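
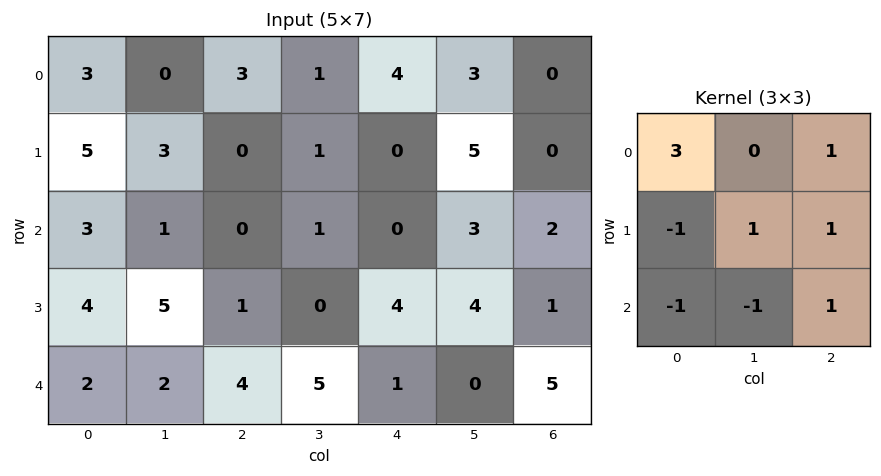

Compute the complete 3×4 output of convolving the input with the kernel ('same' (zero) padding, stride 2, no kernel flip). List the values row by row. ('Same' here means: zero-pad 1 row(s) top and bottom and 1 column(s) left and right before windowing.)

Output[0,0]: The receptive field on the zero-padded input at this output position is [0 0 0 / 0 3 0 / 0 5 3]. Elementwise product with the kernel and sum: 0·3 + 0·1 + 0·-1 + 3·1 + 0·1 + 0·-1 + 5·-1 + 3·1.

1 2 10 -8
8 4 10 9
9 22 0 17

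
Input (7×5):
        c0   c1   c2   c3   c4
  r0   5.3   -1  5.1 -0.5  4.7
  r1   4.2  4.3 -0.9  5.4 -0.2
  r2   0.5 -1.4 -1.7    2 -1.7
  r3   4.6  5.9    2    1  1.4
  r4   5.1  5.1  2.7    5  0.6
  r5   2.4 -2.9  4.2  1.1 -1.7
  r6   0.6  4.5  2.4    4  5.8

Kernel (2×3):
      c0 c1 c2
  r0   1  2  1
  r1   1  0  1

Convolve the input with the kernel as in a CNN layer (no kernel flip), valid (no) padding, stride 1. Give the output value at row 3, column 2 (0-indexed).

8.7

The receptive field on the input at this output position is [2 1 1.4 / 2.7 5 0.6]. Elementwise product with the kernel and sum: 2·1 + 1·2 + 1.4·1 + 2.7·1 + 0.6·1.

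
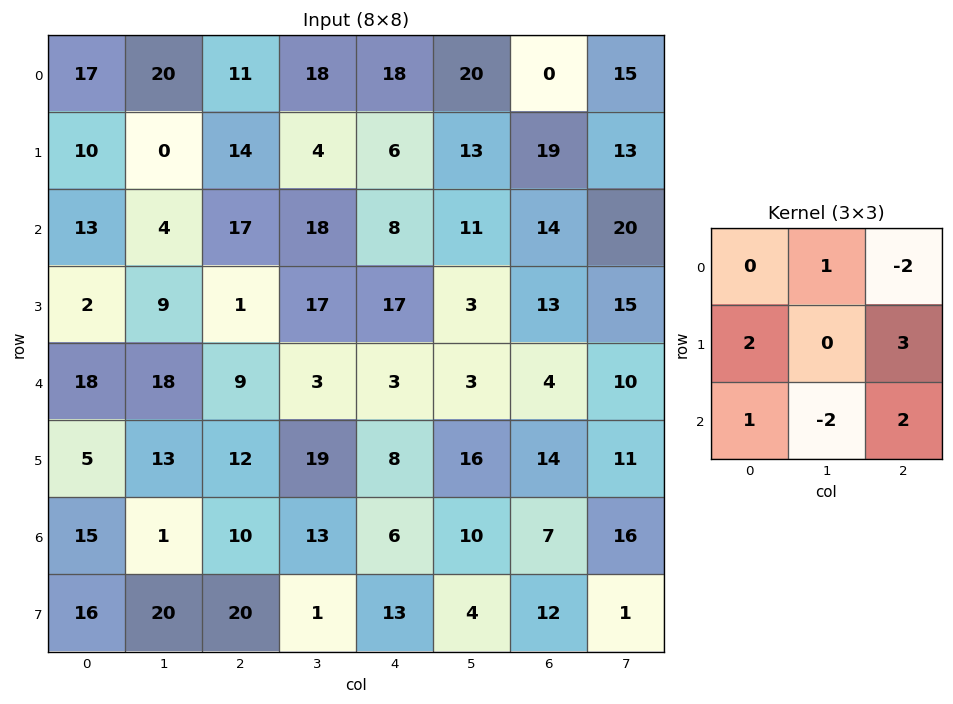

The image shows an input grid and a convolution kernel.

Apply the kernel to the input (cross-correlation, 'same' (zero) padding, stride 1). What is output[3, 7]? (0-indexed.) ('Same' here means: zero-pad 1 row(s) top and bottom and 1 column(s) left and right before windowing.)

30

The receptive field on the zero-padded input at this output position is [14 20 0 / 13 15 0 / 4 10 0]. Elementwise product with the kernel and sum: 20·1 + 0·-2 + 13·2 + 0·3 + 4·1 + 10·-2 + 0·2.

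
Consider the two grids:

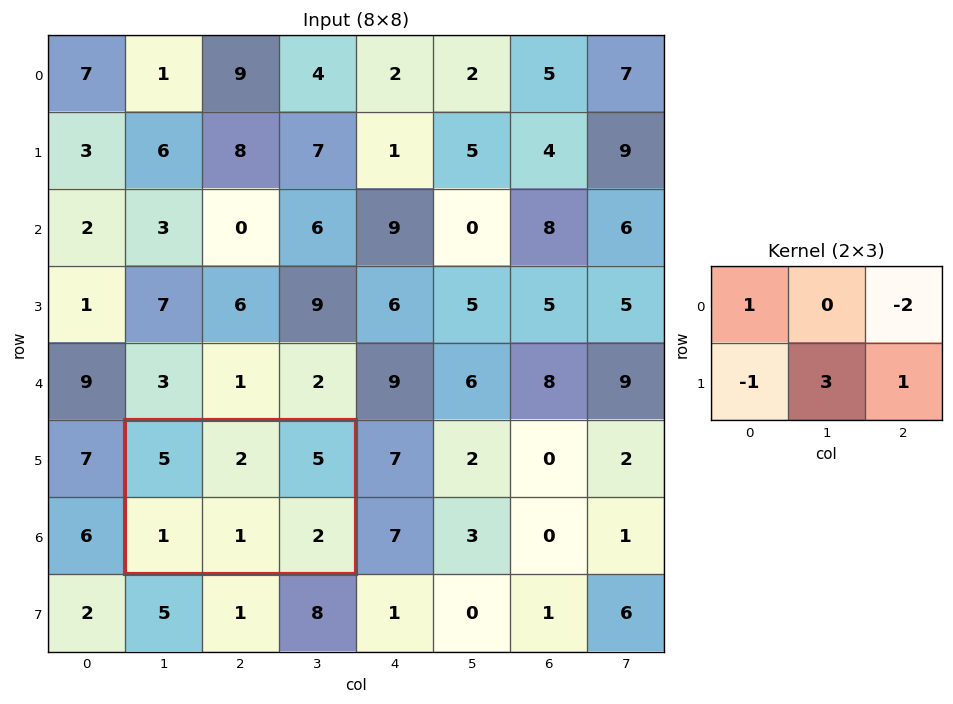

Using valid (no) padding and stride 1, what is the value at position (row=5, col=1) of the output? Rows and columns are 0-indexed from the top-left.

The receptive field on the input at this output position is [5 2 5 / 1 1 2]. Elementwise product with the kernel and sum: 5·1 + 5·-2 + 1·-1 + 1·3 + 2·1.

-1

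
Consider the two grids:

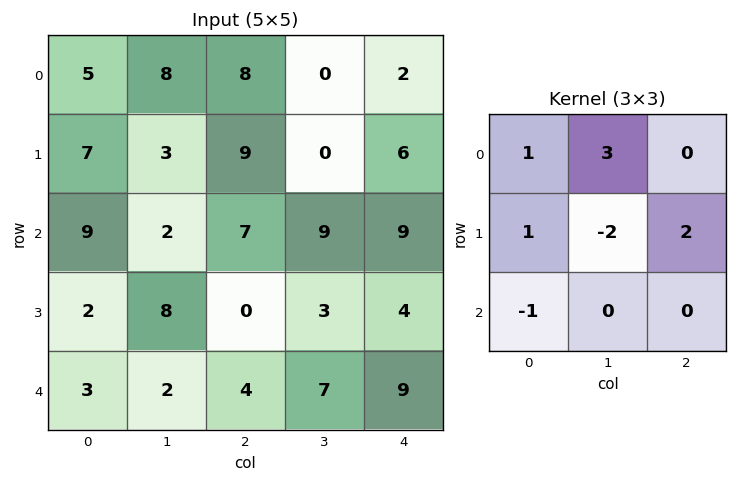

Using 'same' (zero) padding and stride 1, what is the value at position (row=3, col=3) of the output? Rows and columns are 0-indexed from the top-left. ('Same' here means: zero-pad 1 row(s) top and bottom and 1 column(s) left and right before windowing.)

32

The receptive field on the zero-padded input at this output position is [7 9 9 / 0 3 4 / 4 7 9]. Elementwise product with the kernel and sum: 7·1 + 9·3 + 0·1 + 3·-2 + 4·2 + 4·-1.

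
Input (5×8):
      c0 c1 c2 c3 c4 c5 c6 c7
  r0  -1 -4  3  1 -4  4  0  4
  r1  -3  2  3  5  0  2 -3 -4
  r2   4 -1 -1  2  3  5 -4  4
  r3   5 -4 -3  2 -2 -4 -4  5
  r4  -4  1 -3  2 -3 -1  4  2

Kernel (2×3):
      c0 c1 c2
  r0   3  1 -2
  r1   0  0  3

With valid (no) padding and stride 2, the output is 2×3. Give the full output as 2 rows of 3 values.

Output[0,0]: The receptive field on the input at this output position is [-1 -4 3 / -3 2 3]. Elementwise product with the kernel and sum: -1·3 + -4·1 + 3·-2 + 3·3.
Output[0,1]: The receptive field on the input at this output position is [3 1 -4 / 3 5 0]. Elementwise product with the kernel and sum: 3·3 + 1·1 + -4·-2 + 0·3.

-4 18 -17
4 -13 10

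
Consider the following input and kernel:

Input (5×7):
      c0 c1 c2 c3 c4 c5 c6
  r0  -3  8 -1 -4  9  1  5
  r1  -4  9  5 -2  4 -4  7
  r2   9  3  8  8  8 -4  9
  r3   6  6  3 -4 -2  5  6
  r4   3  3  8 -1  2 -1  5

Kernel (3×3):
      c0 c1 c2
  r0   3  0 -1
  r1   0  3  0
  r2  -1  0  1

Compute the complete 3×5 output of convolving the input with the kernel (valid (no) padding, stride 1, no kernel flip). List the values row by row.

18 48 -18 -13 11
-11 43 30 31 1
42 6 -2 22 33

Output[0,0]: The receptive field on the input at this output position is [-3 8 -1 / -4 9 5 / 9 3 8]. Elementwise product with the kernel and sum: -3·3 + -1·-1 + 9·3 + 9·-1 + 8·1.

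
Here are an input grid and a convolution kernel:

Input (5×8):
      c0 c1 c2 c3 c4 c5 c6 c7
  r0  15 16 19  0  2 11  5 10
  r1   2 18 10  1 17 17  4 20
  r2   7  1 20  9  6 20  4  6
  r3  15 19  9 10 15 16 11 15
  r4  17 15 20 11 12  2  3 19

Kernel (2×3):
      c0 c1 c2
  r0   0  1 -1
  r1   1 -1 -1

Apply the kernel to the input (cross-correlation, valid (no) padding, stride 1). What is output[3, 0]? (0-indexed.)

-8

The receptive field on the input at this output position is [15 19 9 / 17 15 20]. Elementwise product with the kernel and sum: 19·1 + 9·-1 + 17·1 + 15·-1 + 20·-1.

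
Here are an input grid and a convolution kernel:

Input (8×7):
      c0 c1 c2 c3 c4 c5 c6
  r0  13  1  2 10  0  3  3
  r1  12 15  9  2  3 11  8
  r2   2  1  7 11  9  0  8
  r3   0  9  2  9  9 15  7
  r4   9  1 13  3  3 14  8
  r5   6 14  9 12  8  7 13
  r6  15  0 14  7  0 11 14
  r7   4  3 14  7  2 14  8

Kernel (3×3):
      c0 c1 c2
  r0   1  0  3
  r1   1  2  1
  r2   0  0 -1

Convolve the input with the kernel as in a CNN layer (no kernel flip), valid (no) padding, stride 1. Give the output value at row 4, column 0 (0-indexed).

77

The receptive field on the input at this output position is [9 1 13 / 6 14 9 / 15 0 14]. Elementwise product with the kernel and sum: 9·1 + 13·3 + 6·1 + 14·2 + 9·1 + 14·-1.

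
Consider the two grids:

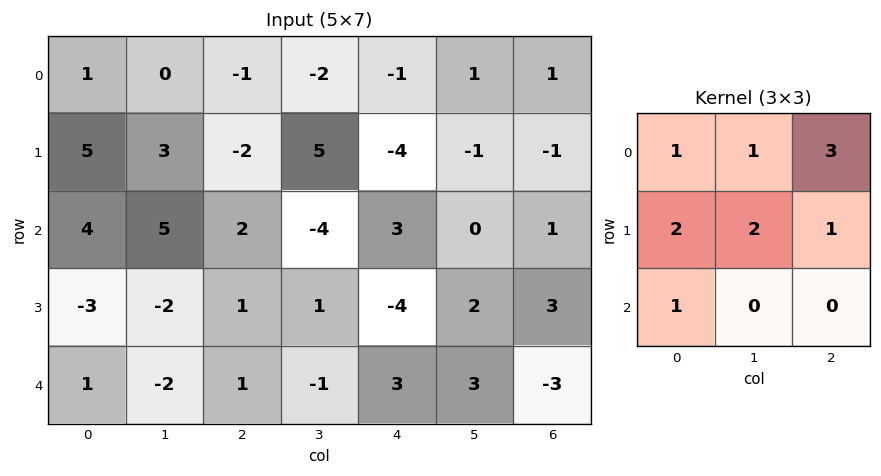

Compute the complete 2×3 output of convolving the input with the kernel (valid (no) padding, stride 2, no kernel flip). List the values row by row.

16 -2 -5
7 8 8

Output[0,0]: The receptive field on the input at this output position is [1 0 -1 / 5 3 -2 / 4 5 2]. Elementwise product with the kernel and sum: 1·1 + 0·1 + -1·3 + 5·2 + 3·2 + -2·1 + 4·1.
Output[0,1]: The receptive field on the input at this output position is [-1 -2 -1 / -2 5 -4 / 2 -4 3]. Elementwise product with the kernel and sum: -1·1 + -2·1 + -1·3 + -2·2 + 5·2 + -4·1 + 2·1.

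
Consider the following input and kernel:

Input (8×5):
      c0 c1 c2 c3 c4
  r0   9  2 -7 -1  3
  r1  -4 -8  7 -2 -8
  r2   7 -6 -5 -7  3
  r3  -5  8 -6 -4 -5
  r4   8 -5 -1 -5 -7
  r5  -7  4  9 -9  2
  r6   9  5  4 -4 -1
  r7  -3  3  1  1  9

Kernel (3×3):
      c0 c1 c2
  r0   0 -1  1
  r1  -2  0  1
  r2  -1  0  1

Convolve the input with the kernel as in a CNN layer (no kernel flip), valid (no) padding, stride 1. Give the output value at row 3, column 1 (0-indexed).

-6

The receptive field on the input at this output position is [8 -6 -4 / -5 -1 -5 / 4 9 -9]. Elementwise product with the kernel and sum: -6·-1 + -4·1 + -5·-2 + -5·1 + 4·-1 + -9·1.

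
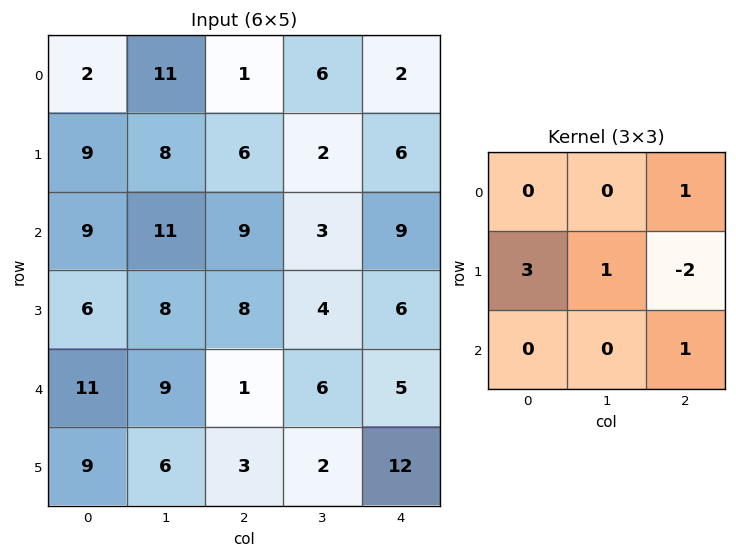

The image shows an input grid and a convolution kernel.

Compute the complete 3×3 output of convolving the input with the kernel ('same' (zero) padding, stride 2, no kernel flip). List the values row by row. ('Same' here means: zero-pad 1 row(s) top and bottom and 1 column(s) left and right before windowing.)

-12 24 20
3 42 18
7 22 23

Output[0,0]: The receptive field on the zero-padded input at this output position is [0 0 0 / 0 2 11 / 0 9 8]. Elementwise product with the kernel and sum: 0·1 + 0·3 + 2·1 + 11·-2 + 8·1.
Output[0,1]: The receptive field on the zero-padded input at this output position is [0 0 0 / 11 1 6 / 8 6 2]. Elementwise product with the kernel and sum: 0·1 + 11·3 + 1·1 + 6·-2 + 2·1.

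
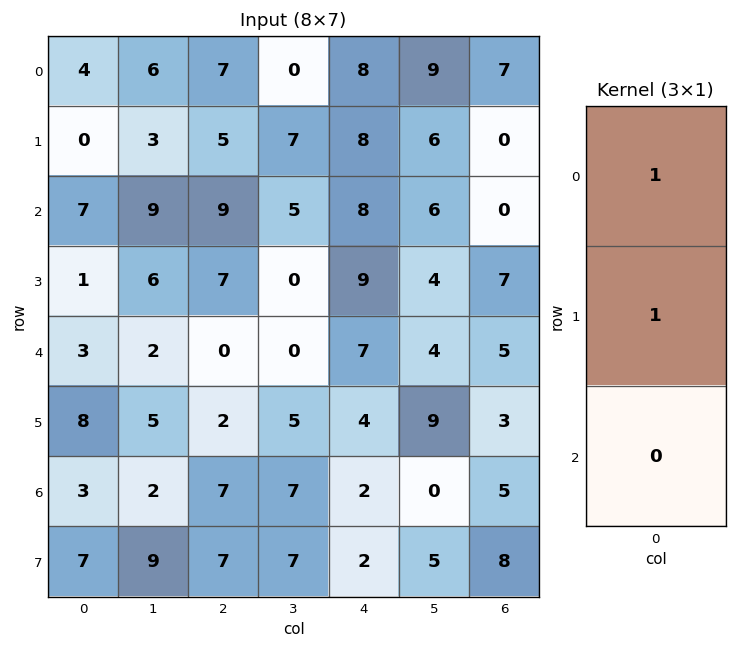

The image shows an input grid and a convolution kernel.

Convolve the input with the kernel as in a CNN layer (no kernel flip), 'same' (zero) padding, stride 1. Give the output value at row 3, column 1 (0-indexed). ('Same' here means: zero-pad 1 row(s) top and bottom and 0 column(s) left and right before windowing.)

15

The receptive field on the zero-padded input at this output position is [9 / 6 / 2]. Elementwise product with the kernel and sum: 9·1 + 6·1.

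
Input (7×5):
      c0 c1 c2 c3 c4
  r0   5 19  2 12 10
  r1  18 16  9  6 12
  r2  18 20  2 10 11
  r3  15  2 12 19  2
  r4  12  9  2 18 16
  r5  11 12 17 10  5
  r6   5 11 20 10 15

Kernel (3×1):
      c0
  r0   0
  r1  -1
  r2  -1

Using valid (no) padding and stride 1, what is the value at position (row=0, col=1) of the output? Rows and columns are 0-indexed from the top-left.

The receptive field on the input at this output position is [19 / 16 / 20]. Elementwise product with the kernel and sum: 16·-1 + 20·-1.

-36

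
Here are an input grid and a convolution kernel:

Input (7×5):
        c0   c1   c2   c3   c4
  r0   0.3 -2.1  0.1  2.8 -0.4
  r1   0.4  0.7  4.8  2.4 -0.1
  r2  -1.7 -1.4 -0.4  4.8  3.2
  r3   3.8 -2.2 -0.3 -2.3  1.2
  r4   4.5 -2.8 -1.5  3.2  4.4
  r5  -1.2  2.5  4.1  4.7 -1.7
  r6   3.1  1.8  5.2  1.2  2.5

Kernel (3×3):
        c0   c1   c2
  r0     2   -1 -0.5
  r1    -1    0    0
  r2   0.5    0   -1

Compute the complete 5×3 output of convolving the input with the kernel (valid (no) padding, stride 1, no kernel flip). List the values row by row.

Output[0,0]: The receptive field on the input at this output position is [0.3 -2.1 0.1 / 0.4 0.7 4.8 / -1.7 -1.4 -0.4]. Elementwise product with the kernel and sum: 0.3·2 + -2.1·-1 + 0.1·-0.5 + 0.4·-1 + -1.7·0.5 + -0.4·-1.

1.8 -11.9 -10.6
1.6 -2 6.3
-1.85 -7.2 -12.05
0.75 -3.6 6.35
10.1 -8.5 -12.4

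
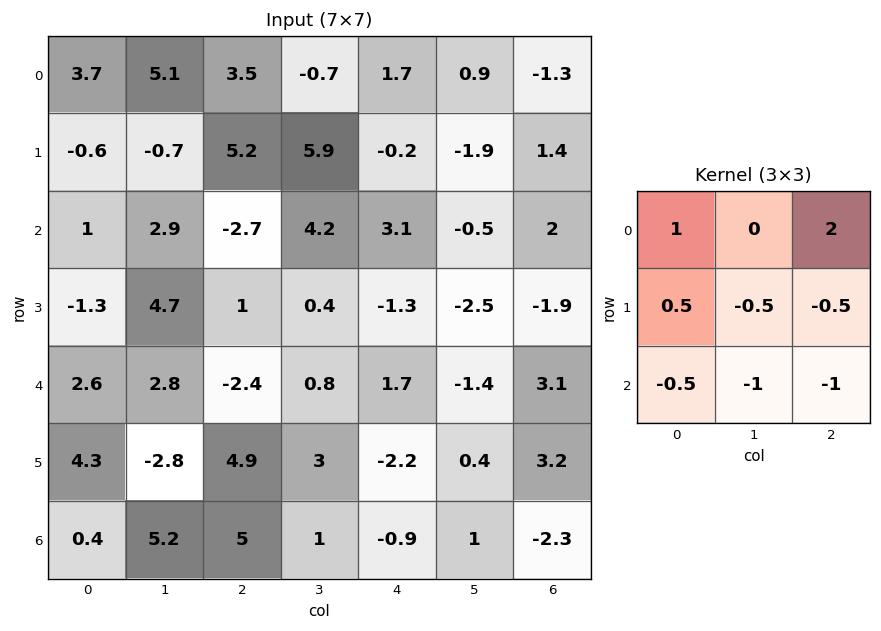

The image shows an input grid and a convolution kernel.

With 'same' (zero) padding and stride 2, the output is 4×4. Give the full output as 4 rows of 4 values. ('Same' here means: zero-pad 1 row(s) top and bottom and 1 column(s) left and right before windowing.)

Output[0,0]: The receptive field on the zero-padded input at this output position is [0 0 0 / 0 3.7 5.1 / 0 -0.6 -0.7]. Elementwise product with the kernel and sum: 0·1 + 0·2 + 0·0.5 + 3.7·-0.5 + 5.1·-0.5 + 0·-0.5 + -0.6·-1 + -0.7·-1.
Output[0,1]: The receptive field on the zero-padded input at this output position is [0 0 0 / 5.1 3.5 -0.7 / -0.7 5.2 5.9]. Elementwise product with the kernel and sum: 0·1 + 0·2 + 5.1·0.5 + 3.5·-0.5 + -0.7·-0.5 + -0.7·-0.5 + 5.2·-1 + 5.9·-1.

-3.1 -9.6 -2.5 0.65
-6.75 8.05 6.5 0
5.2 1.2 -4.05 -8.15
-8.4 2.8 4.25 2.05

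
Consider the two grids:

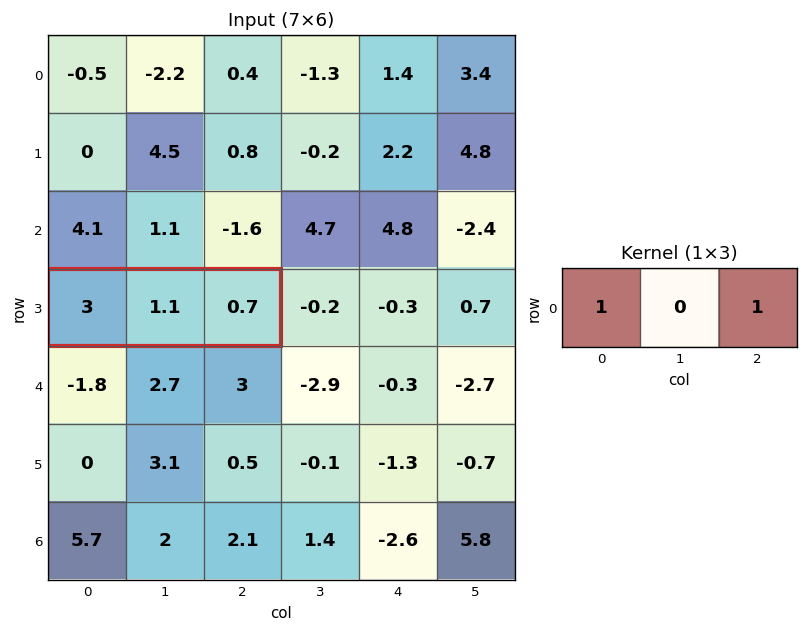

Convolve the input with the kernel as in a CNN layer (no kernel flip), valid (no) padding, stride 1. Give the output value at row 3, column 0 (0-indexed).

The receptive field on the input at this output position is [3 1.1 0.7]. Elementwise product with the kernel and sum: 3·1 + 0.7·1.

3.7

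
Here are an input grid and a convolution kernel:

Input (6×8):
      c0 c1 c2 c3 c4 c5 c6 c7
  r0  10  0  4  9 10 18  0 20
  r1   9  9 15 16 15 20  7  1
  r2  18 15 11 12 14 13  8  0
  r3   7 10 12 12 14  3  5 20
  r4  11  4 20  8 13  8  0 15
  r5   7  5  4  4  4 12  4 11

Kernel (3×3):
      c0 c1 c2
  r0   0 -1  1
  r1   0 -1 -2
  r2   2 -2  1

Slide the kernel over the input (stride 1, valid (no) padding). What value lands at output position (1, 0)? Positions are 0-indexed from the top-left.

The receptive field on the input at this output position is [9 9 15 / 18 15 11 / 7 10 12]. Elementwise product with the kernel and sum: 9·-1 + 15·1 + 15·-1 + 11·-2 + 7·2 + 10·-2 + 12·1.

-25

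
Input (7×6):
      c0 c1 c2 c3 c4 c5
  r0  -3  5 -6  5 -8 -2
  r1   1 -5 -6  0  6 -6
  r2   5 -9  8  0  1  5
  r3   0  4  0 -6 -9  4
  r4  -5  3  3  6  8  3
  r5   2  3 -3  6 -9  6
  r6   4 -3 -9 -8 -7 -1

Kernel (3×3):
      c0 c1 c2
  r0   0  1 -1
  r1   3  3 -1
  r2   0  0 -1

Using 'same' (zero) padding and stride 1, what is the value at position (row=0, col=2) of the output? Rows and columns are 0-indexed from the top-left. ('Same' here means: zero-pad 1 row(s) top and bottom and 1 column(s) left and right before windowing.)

-8

The receptive field on the zero-padded input at this output position is [0 0 0 / 5 -6 5 / -5 -6 0]. Elementwise product with the kernel and sum: 0·1 + 0·-1 + 5·3 + -6·3 + 5·-1 + 0·-1.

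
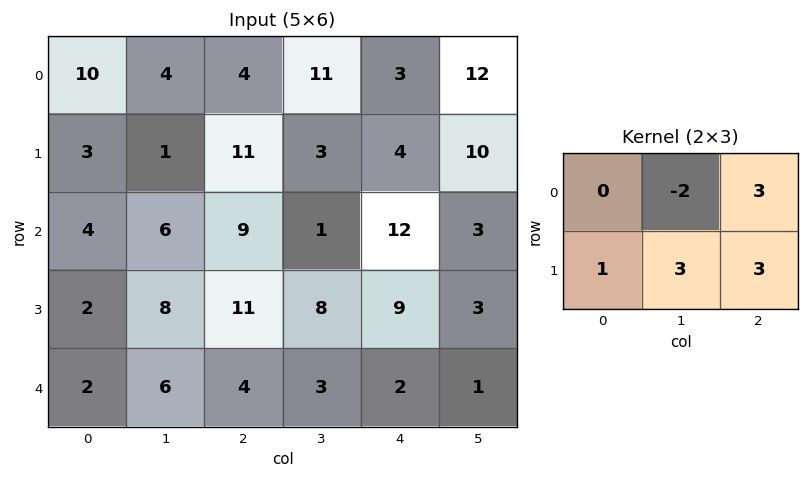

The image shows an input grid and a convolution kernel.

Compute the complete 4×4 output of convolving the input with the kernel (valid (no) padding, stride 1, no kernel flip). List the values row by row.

Output[0,0]: The receptive field on the input at this output position is [10 4 4 / 3 1 11]. Elementwise product with the kernel and sum: 4·-2 + 4·3 + 3·1 + 1·3 + 11·3.

43 68 19 75
80 23 54 68
74 50 96 29
49 29 30 3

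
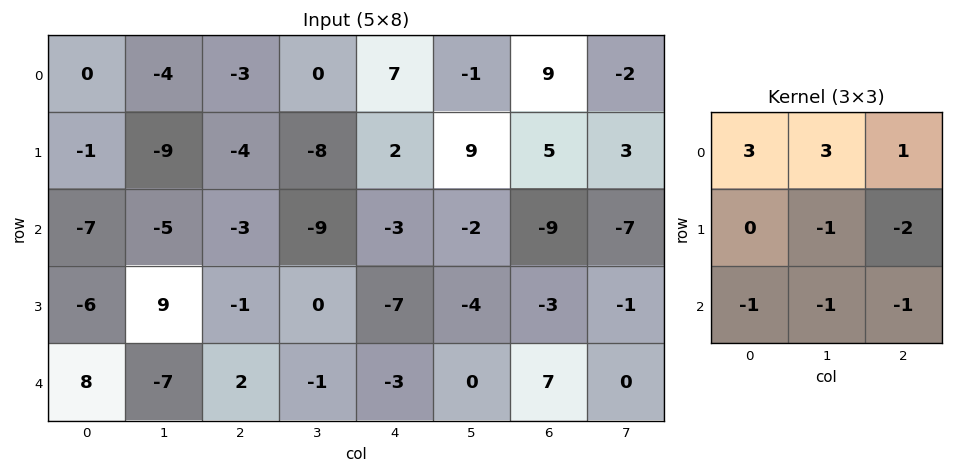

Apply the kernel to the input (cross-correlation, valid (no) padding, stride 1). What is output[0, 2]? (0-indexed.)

The receptive field on the input at this output position is [-3 0 7 / -4 -8 2 / -3 -9 -3]. Elementwise product with the kernel and sum: -3·3 + 0·3 + 7·1 + -8·-1 + 2·-2 + -3·-1 + -9·-1 + -3·-1.

17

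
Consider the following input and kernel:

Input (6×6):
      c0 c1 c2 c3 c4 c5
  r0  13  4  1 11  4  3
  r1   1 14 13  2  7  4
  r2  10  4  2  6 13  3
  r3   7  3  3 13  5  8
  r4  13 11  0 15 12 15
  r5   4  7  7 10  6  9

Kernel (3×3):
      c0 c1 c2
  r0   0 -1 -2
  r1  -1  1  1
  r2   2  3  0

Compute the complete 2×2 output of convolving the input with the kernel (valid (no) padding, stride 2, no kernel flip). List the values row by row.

52 -1
50 28

Output[0,0]: The receptive field on the input at this output position is [13 4 1 / 1 14 13 / 10 4 2]. Elementwise product with the kernel and sum: 4·-1 + 1·-2 + 1·-1 + 14·1 + 13·1 + 10·2 + 4·3.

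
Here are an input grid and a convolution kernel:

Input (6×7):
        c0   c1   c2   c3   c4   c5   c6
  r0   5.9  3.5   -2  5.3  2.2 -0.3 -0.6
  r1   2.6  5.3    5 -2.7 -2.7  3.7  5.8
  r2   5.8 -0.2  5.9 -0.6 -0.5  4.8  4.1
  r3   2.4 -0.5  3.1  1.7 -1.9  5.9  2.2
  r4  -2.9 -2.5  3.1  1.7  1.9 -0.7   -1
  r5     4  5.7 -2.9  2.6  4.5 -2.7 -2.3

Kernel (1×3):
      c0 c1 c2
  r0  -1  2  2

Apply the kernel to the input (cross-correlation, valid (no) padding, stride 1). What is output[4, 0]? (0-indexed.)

The receptive field on the input at this output position is [-2.9 -2.5 3.1]. Elementwise product with the kernel and sum: -2.9·-1 + -2.5·2 + 3.1·2.

4.1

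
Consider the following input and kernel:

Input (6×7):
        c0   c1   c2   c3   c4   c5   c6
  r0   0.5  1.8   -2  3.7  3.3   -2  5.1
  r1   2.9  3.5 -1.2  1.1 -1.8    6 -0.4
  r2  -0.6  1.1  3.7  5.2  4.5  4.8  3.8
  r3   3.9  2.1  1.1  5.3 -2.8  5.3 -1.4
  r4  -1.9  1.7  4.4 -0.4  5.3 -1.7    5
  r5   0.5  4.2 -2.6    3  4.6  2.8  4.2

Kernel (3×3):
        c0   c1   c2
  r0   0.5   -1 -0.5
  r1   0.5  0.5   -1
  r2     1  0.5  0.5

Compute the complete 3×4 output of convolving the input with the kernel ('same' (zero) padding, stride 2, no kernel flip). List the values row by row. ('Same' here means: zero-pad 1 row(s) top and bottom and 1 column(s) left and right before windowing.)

Output[0,0]: The receptive field on the zero-padded input at this output position is [0 0 0 / 0 0.5 1.8 / 0 2.9 3.5]. Elementwise product with the kernel and sum: 0·0.5 + 0·-1 + 0·-0.5 + 0·0.5 + 0.5·0.5 + 1.8·-1 + 0·1 + 2.9·0.5 + 3.5·0.5.

1.65 -0.35 8.7 7.35
-3.05 4.9 5.95 12.3
-5.25 5.15 13.65 10.6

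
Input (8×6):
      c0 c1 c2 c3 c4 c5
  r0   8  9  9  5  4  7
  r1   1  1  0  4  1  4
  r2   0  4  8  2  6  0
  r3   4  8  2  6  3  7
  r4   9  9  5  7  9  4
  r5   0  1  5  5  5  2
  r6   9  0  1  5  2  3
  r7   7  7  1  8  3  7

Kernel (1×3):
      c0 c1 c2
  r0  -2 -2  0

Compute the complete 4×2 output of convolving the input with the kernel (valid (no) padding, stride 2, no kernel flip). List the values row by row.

-34 -28
-8 -20
-36 -24
-18 -12

Output[0,0]: The receptive field on the input at this output position is [8 9 9]. Elementwise product with the kernel and sum: 8·-2 + 9·-2.
Output[0,1]: The receptive field on the input at this output position is [9 5 4]. Elementwise product with the kernel and sum: 9·-2 + 5·-2.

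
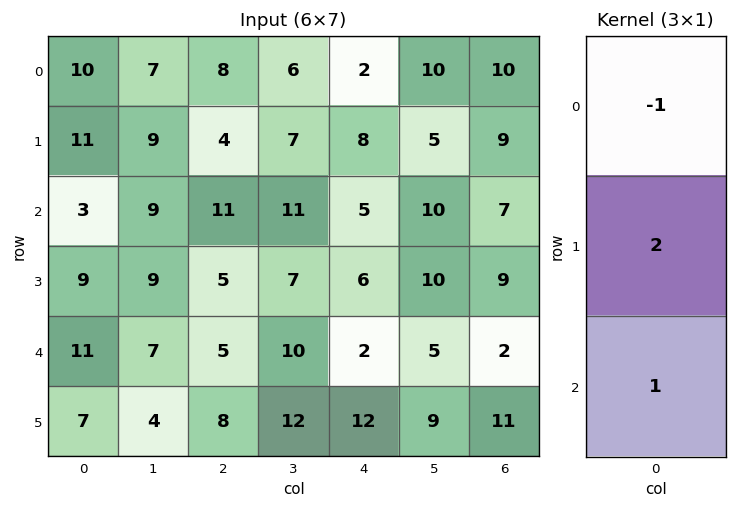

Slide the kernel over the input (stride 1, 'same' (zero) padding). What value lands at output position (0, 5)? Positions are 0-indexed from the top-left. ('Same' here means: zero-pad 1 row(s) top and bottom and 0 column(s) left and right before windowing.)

25

The receptive field on the zero-padded input at this output position is [0 / 10 / 5]. Elementwise product with the kernel and sum: 0·-1 + 10·2 + 5·1.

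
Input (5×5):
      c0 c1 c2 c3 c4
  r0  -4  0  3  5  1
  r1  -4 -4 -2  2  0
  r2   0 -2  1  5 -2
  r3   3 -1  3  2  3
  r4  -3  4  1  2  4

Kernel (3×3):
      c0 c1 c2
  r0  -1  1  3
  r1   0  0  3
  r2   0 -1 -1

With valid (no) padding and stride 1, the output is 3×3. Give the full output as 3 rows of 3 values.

8 18 2
-5 18 -7
5 21 1

Output[0,0]: The receptive field on the input at this output position is [-4 0 3 / -4 -4 -2 / 0 -2 1]. Elementwise product with the kernel and sum: -4·-1 + 0·1 + 3·3 + -2·3 + -2·-1 + 1·-1.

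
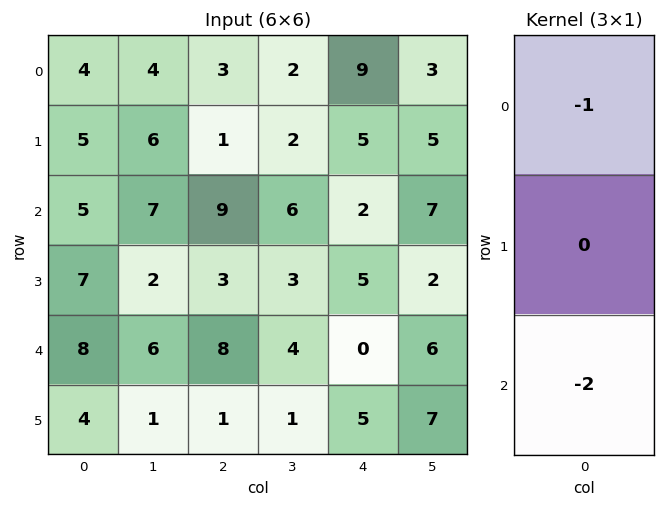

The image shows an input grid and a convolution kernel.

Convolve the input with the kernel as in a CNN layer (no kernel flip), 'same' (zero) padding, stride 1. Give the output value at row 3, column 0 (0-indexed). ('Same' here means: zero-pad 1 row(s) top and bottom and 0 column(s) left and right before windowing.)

-21

The receptive field on the zero-padded input at this output position is [5 / 7 / 8]. Elementwise product with the kernel and sum: 5·-1 + 8·-2.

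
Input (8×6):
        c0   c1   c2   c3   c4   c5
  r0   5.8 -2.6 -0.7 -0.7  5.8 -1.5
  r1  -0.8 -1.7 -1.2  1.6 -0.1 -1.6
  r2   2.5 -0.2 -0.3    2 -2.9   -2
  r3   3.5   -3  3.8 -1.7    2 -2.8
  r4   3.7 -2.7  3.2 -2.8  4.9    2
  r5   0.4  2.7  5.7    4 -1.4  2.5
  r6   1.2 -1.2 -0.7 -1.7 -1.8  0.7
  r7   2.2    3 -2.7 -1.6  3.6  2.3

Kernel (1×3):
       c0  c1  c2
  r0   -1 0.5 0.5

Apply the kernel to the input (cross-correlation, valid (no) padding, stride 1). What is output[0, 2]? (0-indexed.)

3.25

The receptive field on the input at this output position is [-0.7 -0.7 5.8]. Elementwise product with the kernel and sum: -0.7·-1 + -0.7·0.5 + 5.8·0.5.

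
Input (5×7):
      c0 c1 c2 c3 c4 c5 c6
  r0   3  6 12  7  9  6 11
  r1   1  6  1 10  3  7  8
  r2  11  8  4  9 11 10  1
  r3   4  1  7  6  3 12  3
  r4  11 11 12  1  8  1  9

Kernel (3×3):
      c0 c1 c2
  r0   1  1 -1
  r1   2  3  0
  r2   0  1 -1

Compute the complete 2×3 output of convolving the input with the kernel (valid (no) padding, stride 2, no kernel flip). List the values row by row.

21 40 40
25 27 54

Output[0,0]: The receptive field on the input at this output position is [3 6 12 / 1 6 1 / 11 8 4]. Elementwise product with the kernel and sum: 3·1 + 6·1 + 12·-1 + 1·2 + 6·3 + 8·1 + 4·-1.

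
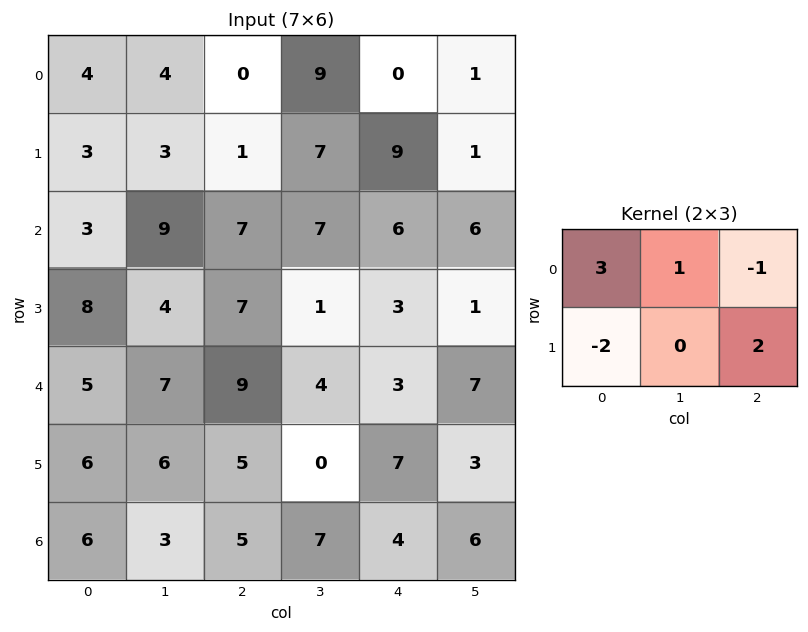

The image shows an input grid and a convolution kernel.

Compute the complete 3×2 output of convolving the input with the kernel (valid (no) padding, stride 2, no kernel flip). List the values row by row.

12 25
9 14
11 32

Output[0,0]: The receptive field on the input at this output position is [4 4 0 / 3 3 1]. Elementwise product with the kernel and sum: 4·3 + 4·1 + 0·-1 + 3·-2 + 1·2.
Output[0,1]: The receptive field on the input at this output position is [0 9 0 / 1 7 9]. Elementwise product with the kernel and sum: 0·3 + 9·1 + 0·-1 + 1·-2 + 9·2.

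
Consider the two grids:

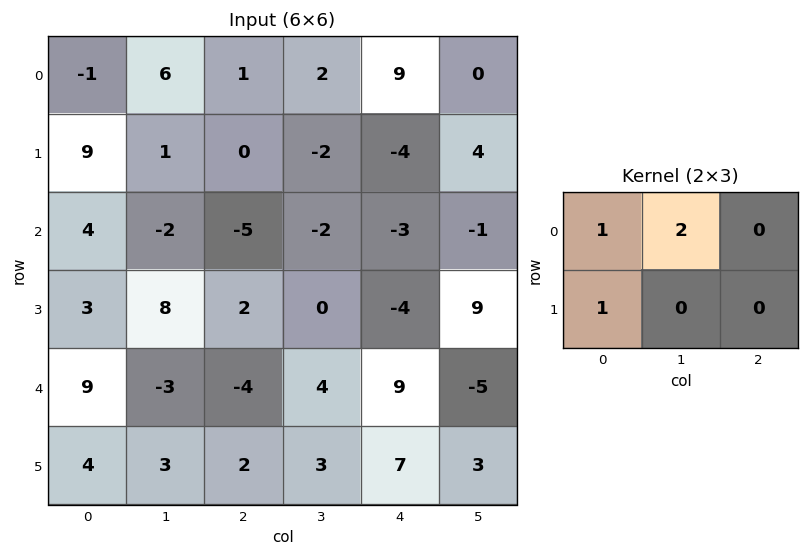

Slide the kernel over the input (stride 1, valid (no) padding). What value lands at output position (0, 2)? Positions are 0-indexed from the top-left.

The receptive field on the input at this output position is [1 2 9 / 0 -2 -4]. Elementwise product with the kernel and sum: 1·1 + 2·2 + 0·1.

5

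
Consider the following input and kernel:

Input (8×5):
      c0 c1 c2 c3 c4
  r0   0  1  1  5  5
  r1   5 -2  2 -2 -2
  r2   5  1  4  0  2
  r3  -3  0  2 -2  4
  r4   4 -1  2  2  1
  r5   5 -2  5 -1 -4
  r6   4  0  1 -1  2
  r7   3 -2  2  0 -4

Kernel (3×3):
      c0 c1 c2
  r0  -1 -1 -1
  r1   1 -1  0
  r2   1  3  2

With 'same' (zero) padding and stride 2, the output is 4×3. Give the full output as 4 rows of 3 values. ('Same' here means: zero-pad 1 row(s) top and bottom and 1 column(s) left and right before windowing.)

11 0 -8
-17 1 12
10 8 -14
-2 1 -10

Output[0,0]: The receptive field on the zero-padded input at this output position is [0 0 0 / 0 0 1 / 0 5 -2]. Elementwise product with the kernel and sum: 0·-1 + 0·-1 + 0·-1 + 0·1 + 0·-1 + 0·1 + 5·3 + -2·2.
Output[0,1]: The receptive field on the zero-padded input at this output position is [0 0 0 / 1 1 5 / -2 2 -2]. Elementwise product with the kernel and sum: 0·-1 + 0·-1 + 0·-1 + 1·1 + 1·-1 + -2·1 + 2·3 + -2·2.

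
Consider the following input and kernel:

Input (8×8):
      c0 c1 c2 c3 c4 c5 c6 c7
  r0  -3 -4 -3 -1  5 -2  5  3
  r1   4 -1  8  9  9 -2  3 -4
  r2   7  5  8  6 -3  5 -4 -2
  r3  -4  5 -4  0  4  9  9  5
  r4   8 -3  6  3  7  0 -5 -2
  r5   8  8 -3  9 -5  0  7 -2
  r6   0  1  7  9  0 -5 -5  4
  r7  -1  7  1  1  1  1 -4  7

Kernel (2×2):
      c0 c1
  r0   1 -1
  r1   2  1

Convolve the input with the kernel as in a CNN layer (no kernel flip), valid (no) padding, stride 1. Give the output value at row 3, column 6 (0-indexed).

The receptive field on the input at this output position is [9 5 / -5 -2]. Elementwise product with the kernel and sum: 9·1 + 5·-1 + -5·2 + -2·1.

-8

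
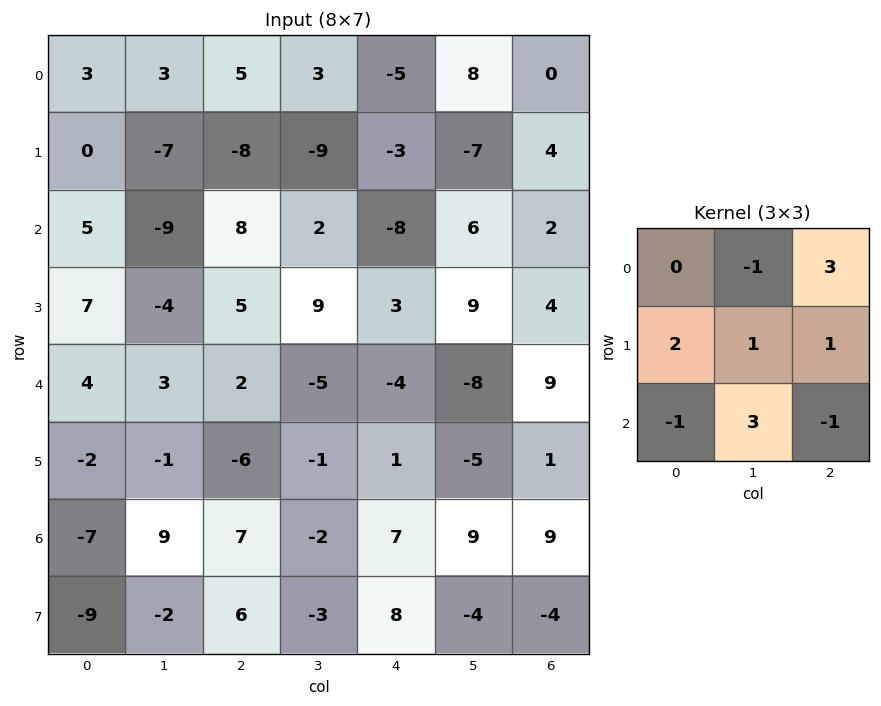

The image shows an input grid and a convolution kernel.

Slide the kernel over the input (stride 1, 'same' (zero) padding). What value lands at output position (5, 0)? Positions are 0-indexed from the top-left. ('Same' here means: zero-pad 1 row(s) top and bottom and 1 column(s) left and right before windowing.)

-28

The receptive field on the zero-padded input at this output position is [0 4 3 / 0 -2 -1 / 0 -7 9]. Elementwise product with the kernel and sum: 4·-1 + 3·3 + 0·2 + -2·1 + -1·1 + 0·-1 + -7·3 + 9·-1.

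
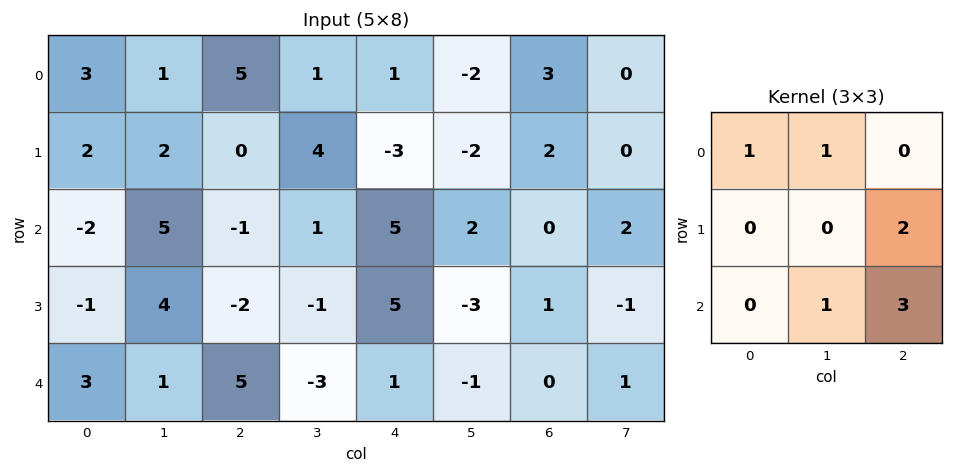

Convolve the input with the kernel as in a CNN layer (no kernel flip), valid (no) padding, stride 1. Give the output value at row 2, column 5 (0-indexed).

3

The receptive field on the input at this output position is [2 0 2 / -3 1 -1 / -1 0 1]. Elementwise product with the kernel and sum: 2·1 + 0·1 + -1·2 + 0·1 + 1·3.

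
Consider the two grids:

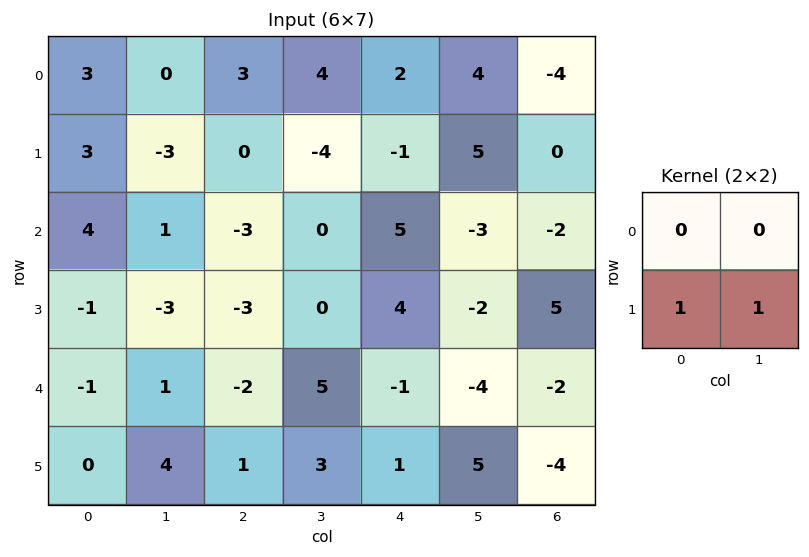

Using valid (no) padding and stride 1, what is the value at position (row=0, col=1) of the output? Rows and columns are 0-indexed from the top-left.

The receptive field on the input at this output position is [0 3 / -3 0]. Elementwise product with the kernel and sum: -3·1 + 0·1.

-3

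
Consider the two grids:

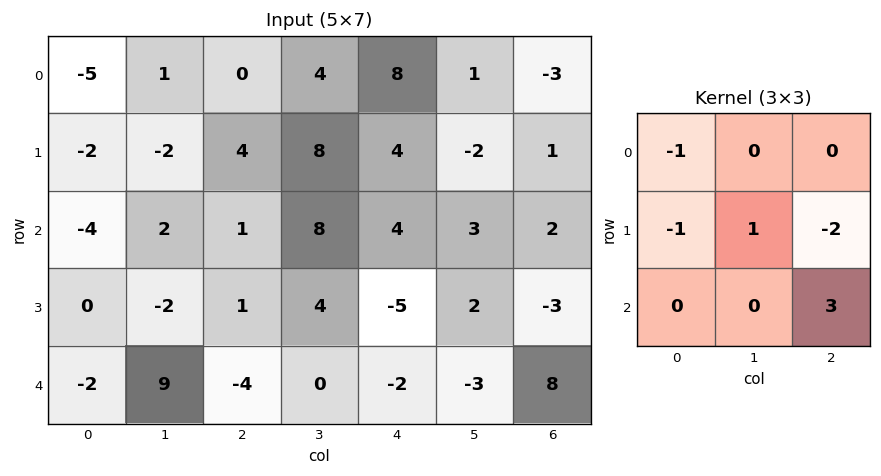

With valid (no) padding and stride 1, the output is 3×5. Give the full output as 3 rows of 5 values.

0 13 8 5 -10
9 -3 -20 -12 -18
-12 -7 6 -30 33

Output[0,0]: The receptive field on the input at this output position is [-5 1 0 / -2 -2 4 / -4 2 1]. Elementwise product with the kernel and sum: -5·-1 + -2·-1 + -2·1 + 4·-2 + 1·3.
Output[0,1]: The receptive field on the input at this output position is [1 0 4 / -2 4 8 / 2 1 8]. Elementwise product with the kernel and sum: 1·-1 + -2·-1 + 4·1 + 8·-2 + 8·3.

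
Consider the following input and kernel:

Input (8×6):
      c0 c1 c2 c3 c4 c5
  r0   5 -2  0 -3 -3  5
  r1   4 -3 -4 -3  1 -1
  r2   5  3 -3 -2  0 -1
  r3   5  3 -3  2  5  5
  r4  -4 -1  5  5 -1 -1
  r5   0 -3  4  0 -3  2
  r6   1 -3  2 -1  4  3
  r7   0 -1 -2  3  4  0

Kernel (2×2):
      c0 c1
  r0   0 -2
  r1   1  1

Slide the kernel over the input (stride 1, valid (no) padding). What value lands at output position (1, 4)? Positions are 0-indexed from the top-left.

1

The receptive field on the input at this output position is [1 -1 / 0 -1]. Elementwise product with the kernel and sum: -1·-2 + 0·1 + -1·1.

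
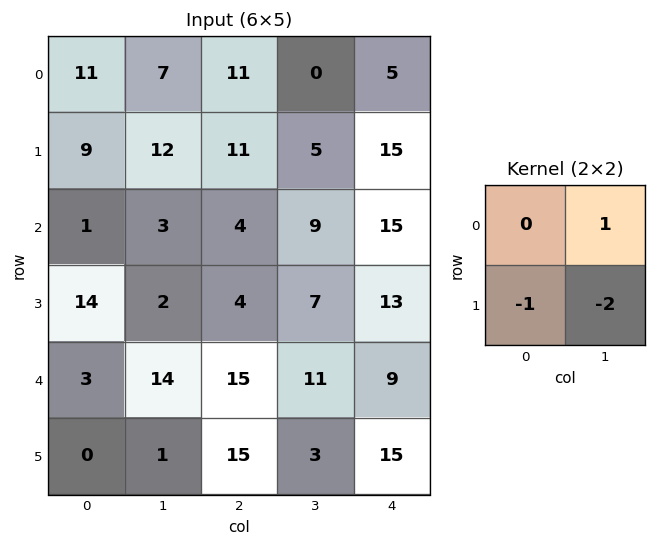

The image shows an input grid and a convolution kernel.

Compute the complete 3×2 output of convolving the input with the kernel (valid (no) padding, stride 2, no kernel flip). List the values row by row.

-26 -21
-15 -9
12 -10

Output[0,0]: The receptive field on the input at this output position is [11 7 / 9 12]. Elementwise product with the kernel and sum: 7·1 + 9·-1 + 12·-2.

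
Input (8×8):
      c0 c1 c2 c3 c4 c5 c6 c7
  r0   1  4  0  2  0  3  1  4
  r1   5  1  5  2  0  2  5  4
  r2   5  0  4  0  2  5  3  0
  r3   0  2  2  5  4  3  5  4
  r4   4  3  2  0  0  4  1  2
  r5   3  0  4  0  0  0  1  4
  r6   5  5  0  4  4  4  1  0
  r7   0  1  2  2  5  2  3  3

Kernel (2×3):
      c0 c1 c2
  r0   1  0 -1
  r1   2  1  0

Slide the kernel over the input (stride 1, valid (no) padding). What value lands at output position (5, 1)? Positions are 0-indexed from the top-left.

10

The receptive field on the input at this output position is [0 4 0 / 5 0 4]. Elementwise product with the kernel and sum: 0·1 + 0·-1 + 5·2 + 0·1.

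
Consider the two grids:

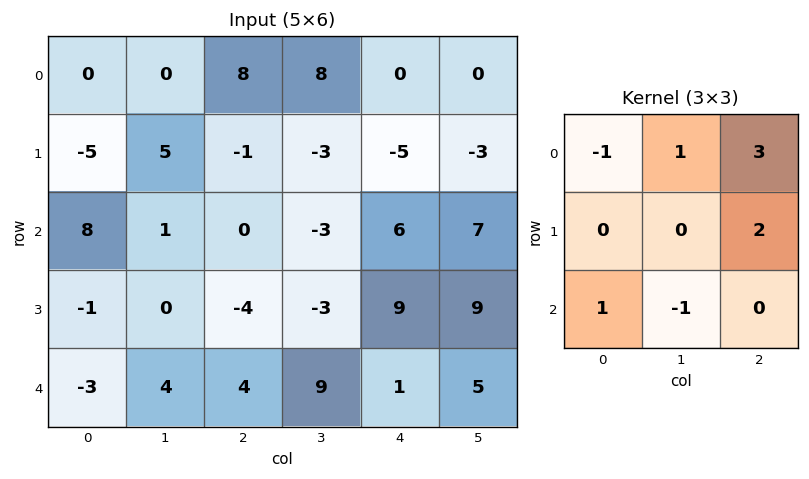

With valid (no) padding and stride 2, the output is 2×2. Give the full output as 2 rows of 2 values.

Output[0,0]: The receptive field on the input at this output position is [0 0 8 / -5 5 -1 / 8 1 0]. Elementwise product with the kernel and sum: 0·-1 + 0·1 + 8·3 + -1·2 + 8·1 + 1·-1.

29 -7
-22 28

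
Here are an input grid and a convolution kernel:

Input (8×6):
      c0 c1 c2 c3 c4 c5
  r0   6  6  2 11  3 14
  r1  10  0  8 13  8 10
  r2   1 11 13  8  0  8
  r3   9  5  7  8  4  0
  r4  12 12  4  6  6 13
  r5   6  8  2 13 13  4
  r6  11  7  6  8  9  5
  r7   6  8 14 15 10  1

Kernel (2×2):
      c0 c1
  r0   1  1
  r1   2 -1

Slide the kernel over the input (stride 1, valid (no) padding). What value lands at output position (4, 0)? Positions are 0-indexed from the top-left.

The receptive field on the input at this output position is [12 12 / 6 8]. Elementwise product with the kernel and sum: 12·1 + 12·1 + 6·2 + 8·-1.

28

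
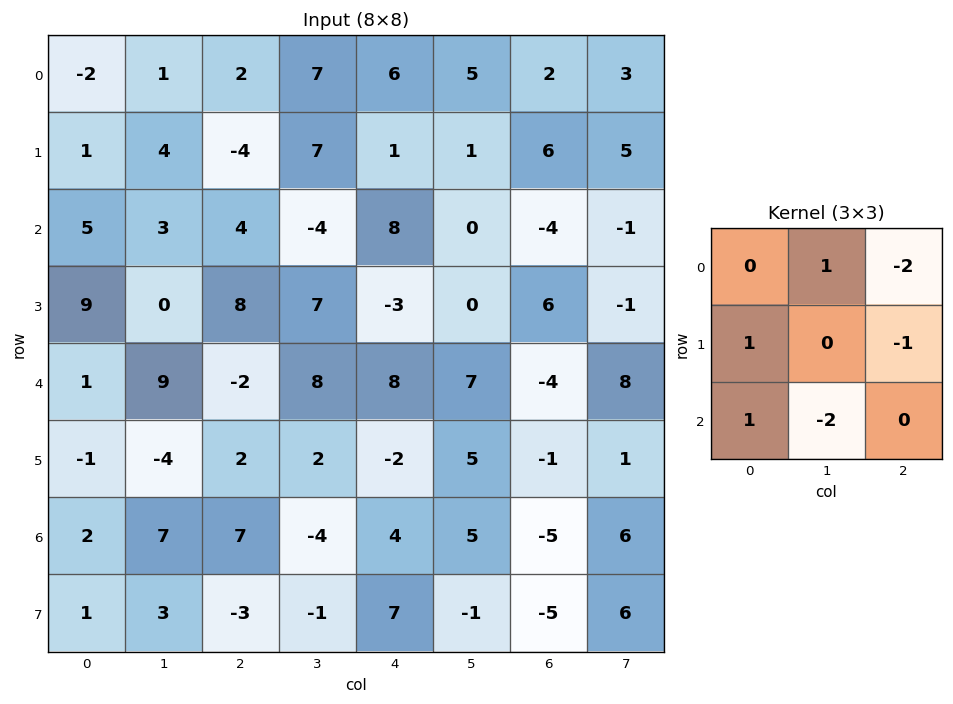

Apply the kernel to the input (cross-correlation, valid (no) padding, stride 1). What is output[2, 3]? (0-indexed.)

7

The receptive field on the input at this output position is [-4 8 0 / 7 -3 0 / 8 8 7]. Elementwise product with the kernel and sum: 8·1 + 0·-2 + 7·1 + 0·-1 + 8·1 + 8·-2.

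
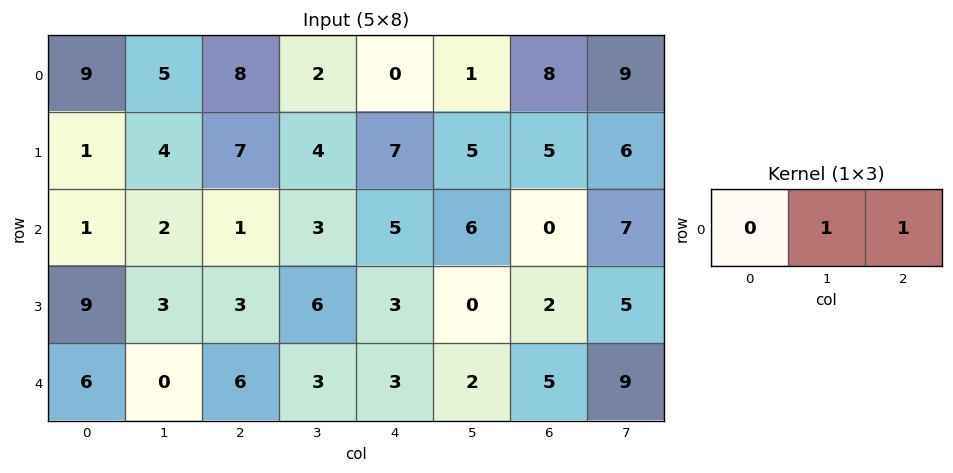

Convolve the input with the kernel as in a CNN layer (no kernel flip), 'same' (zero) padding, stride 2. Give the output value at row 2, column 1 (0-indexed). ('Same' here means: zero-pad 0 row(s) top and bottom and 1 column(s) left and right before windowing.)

The receptive field on the zero-padded input at this output position is [0 6 3]. Elementwise product with the kernel and sum: 6·1 + 3·1.

9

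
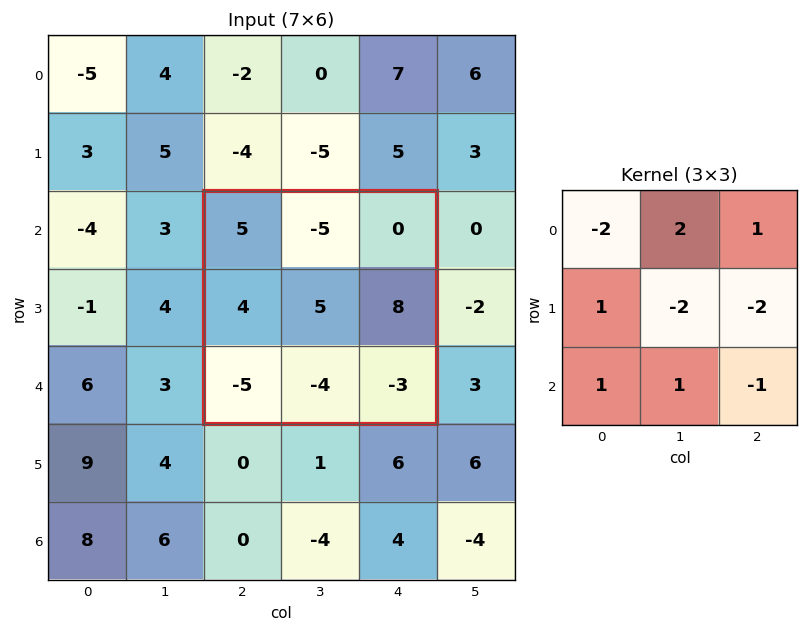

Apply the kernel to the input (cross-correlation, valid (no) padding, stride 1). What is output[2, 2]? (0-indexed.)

The receptive field on the input at this output position is [5 -5 0 / 4 5 8 / -5 -4 -3]. Elementwise product with the kernel and sum: 5·-2 + -5·2 + 0·1 + 4·1 + 5·-2 + 8·-2 + -5·1 + -4·1 + -3·-1.

-48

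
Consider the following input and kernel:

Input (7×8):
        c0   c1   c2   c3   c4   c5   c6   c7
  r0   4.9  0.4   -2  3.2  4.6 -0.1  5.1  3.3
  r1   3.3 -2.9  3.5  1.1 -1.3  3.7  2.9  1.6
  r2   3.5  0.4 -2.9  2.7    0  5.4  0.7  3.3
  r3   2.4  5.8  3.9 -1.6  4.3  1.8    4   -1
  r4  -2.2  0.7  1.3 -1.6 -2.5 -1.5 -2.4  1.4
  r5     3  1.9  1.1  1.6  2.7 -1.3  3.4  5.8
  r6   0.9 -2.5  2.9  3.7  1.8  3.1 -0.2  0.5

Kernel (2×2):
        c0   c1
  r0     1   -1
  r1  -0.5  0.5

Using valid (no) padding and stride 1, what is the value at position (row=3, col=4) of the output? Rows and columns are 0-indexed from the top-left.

The receptive field on the input at this output position is [4.3 1.8 / -2.5 -1.5]. Elementwise product with the kernel and sum: 4.3·1 + 1.8·-1 + -2.5·-0.5 + -1.5·0.5.

3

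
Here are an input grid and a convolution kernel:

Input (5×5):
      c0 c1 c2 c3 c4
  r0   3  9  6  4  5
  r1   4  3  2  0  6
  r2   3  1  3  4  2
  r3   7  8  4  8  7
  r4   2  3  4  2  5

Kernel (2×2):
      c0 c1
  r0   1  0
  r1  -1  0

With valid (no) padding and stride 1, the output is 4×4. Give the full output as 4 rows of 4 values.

-1 6 4 4
1 2 -1 -4
-4 -7 -1 -4
5 5 0 6

Output[0,0]: The receptive field on the input at this output position is [3 9 / 4 3]. Elementwise product with the kernel and sum: 3·1 + 4·-1.
Output[0,1]: The receptive field on the input at this output position is [9 6 / 3 2]. Elementwise product with the kernel and sum: 9·1 + 3·-1.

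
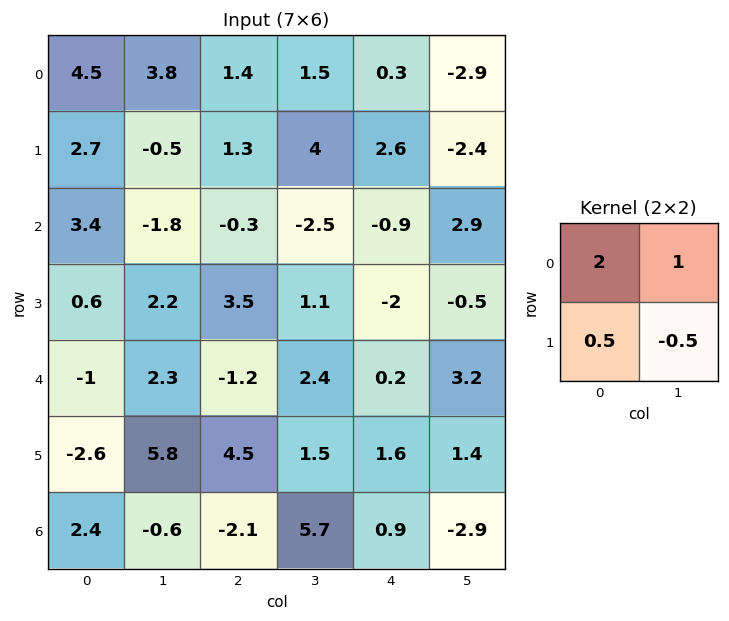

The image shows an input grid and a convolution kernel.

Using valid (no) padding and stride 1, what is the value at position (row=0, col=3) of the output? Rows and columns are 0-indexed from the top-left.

The receptive field on the input at this output position is [1.5 0.3 / 4 2.6]. Elementwise product with the kernel and sum: 1.5·2 + 0.3·1 + 4·0.5 + 2.6·-0.5.

4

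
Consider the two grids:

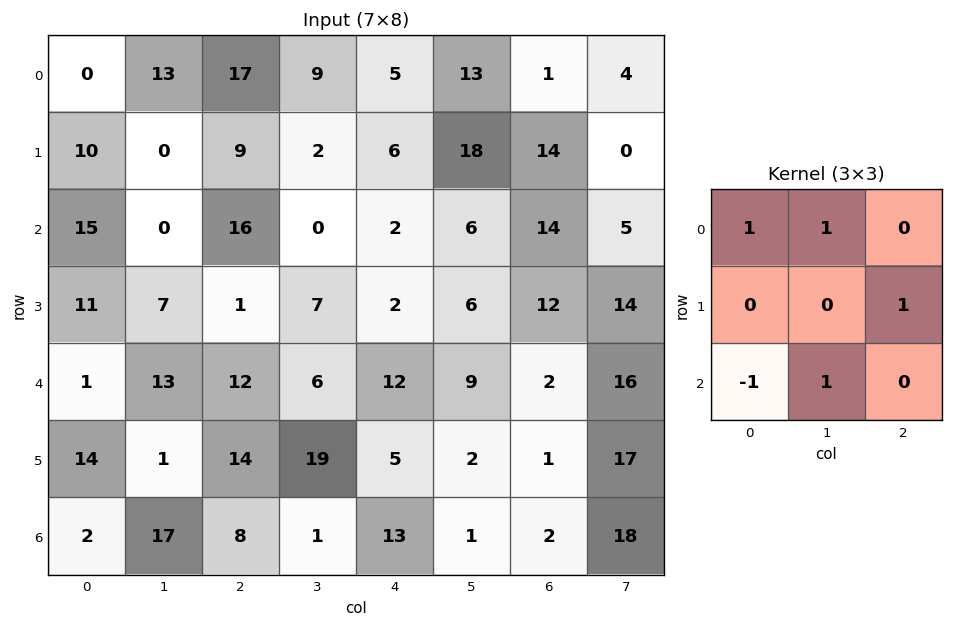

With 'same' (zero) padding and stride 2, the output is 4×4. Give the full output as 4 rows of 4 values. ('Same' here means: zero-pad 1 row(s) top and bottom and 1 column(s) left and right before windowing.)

Output[0,0]: The receptive field on the zero-padded input at this output position is [0 0 0 / 0 0 13 / 0 10 0]. Elementwise product with the kernel and sum: 0·1 + 0·1 + 13·1 + 0·-1 + 10·1.

23 18 17 0
21 3 9 43
38 27 4 33
31 16 25 21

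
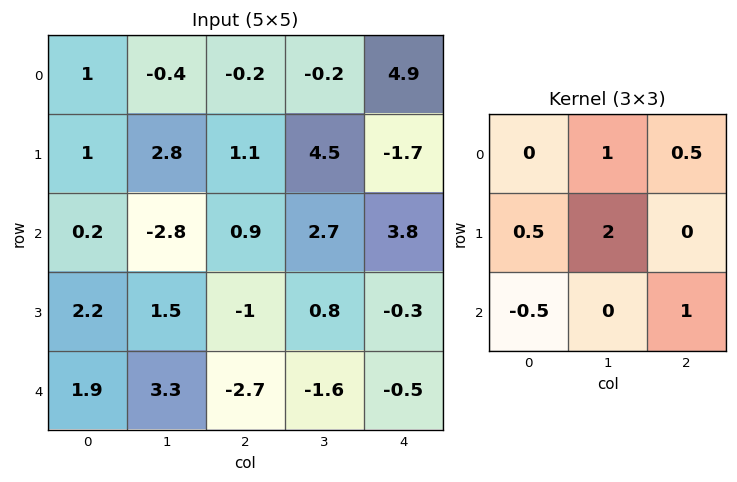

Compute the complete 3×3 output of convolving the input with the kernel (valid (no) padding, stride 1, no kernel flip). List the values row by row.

6.4 7.4 15.15
-4.25 3.8 9.7
-1.9 -2.25 6.55

Output[0,0]: The receptive field on the input at this output position is [1 -0.4 -0.2 / 1 2.8 1.1 / 0.2 -2.8 0.9]. Elementwise product with the kernel and sum: -0.4·1 + -0.2·0.5 + 1·0.5 + 2.8·2 + 0.2·-0.5 + 0.9·1.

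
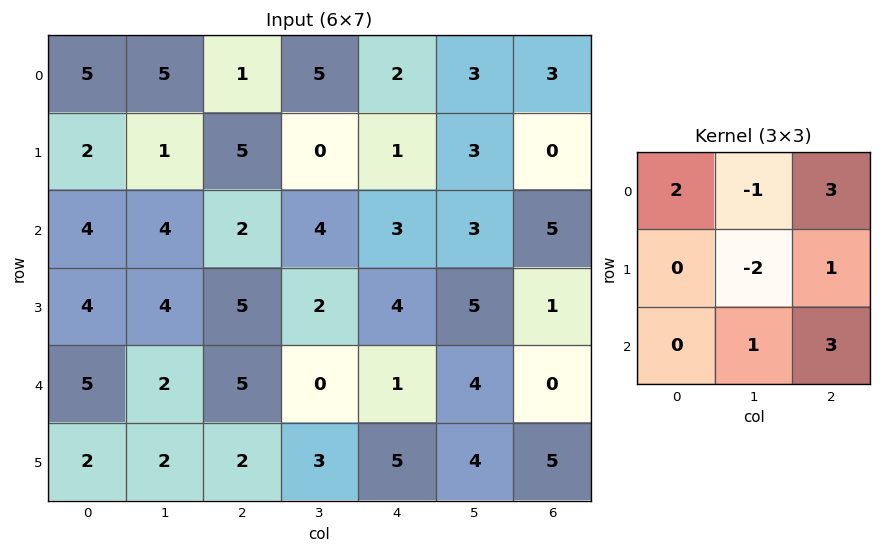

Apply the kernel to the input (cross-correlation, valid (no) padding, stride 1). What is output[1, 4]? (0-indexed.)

The receptive field on the input at this output position is [1 3 0 / 3 3 5 / 4 5 1]. Elementwise product with the kernel and sum: 1·2 + 3·-1 + 0·3 + 3·-2 + 5·1 + 5·1 + 1·3.

6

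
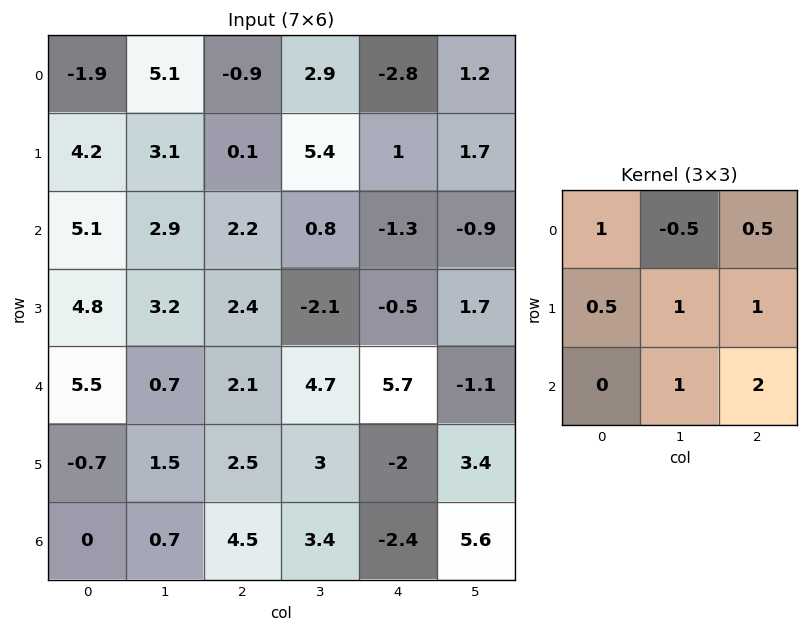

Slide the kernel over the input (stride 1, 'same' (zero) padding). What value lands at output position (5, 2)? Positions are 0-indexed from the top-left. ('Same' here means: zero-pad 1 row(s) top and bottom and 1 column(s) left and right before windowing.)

19.55

The receptive field on the zero-padded input at this output position is [0.7 2.1 4.7 / 1.5 2.5 3 / 0.7 4.5 3.4]. Elementwise product with the kernel and sum: 0.7·1 + 2.1·-0.5 + 4.7·0.5 + 1.5·0.5 + 2.5·1 + 3·1 + 4.5·1 + 3.4·2.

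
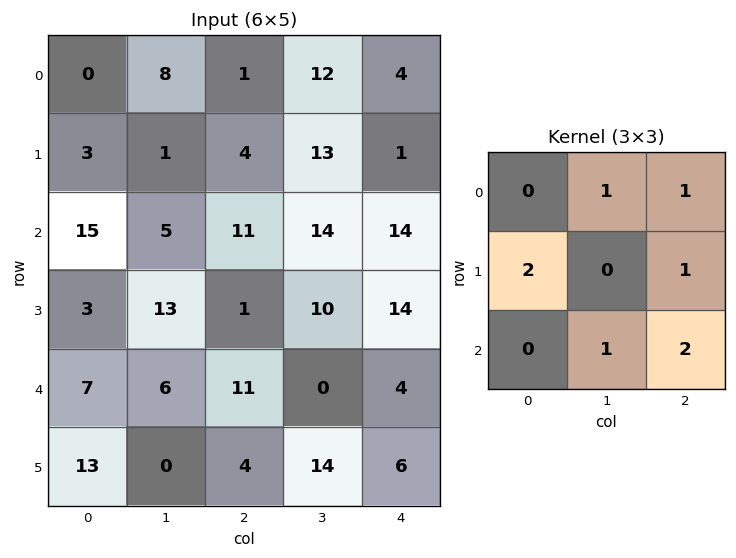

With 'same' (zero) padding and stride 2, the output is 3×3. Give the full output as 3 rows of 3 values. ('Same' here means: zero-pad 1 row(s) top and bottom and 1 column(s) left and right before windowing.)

13 58 25
38 62 43
35 55 20

Output[0,0]: The receptive field on the zero-padded input at this output position is [0 0 0 / 0 0 8 / 0 3 1]. Elementwise product with the kernel and sum: 0·1 + 0·1 + 0·2 + 8·1 + 3·1 + 1·2.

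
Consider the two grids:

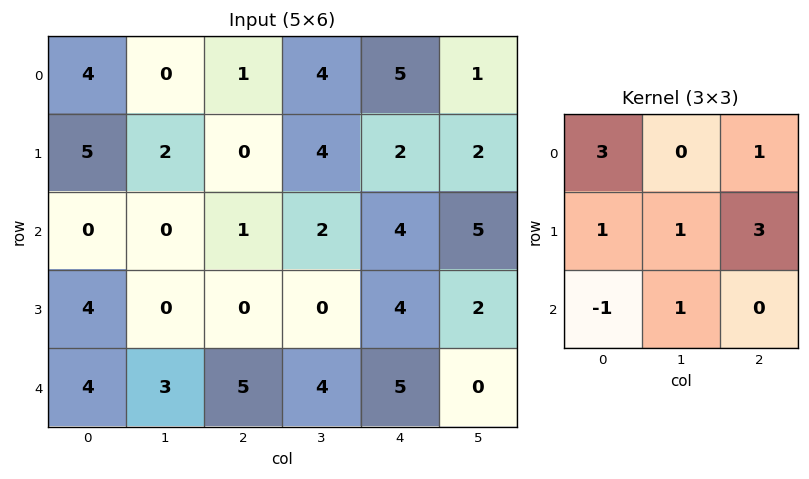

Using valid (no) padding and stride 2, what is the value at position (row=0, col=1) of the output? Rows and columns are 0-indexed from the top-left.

19

The receptive field on the input at this output position is [1 4 5 / 0 4 2 / 1 2 4]. Elementwise product with the kernel and sum: 1·3 + 5·1 + 0·1 + 4·1 + 2·3 + 1·-1 + 2·1.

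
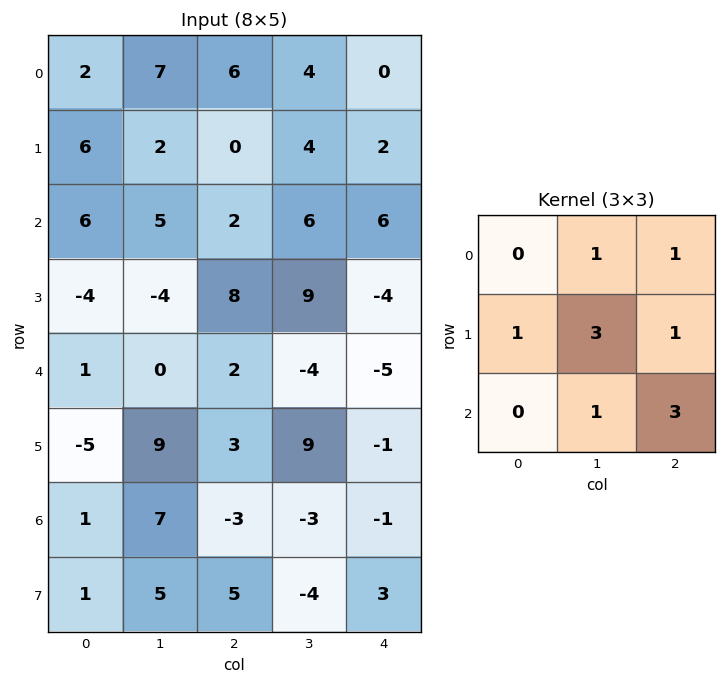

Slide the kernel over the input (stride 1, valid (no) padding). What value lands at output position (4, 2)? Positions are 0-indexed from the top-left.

14

The receptive field on the input at this output position is [2 -4 -5 / 3 9 -1 / -3 -3 -1]. Elementwise product with the kernel and sum: -4·1 + -5·1 + 3·1 + 9·3 + -1·1 + -3·1 + -1·3.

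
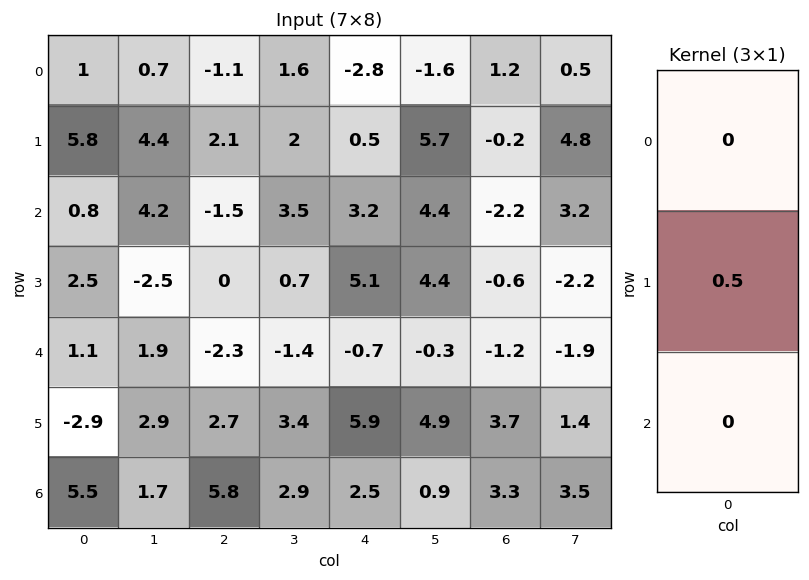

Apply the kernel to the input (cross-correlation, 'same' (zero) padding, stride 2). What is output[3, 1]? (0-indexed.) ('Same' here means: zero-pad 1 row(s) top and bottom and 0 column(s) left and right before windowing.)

2.9

The receptive field on the zero-padded input at this output position is [2.7 / 5.8 / 0]. Elementwise product with the kernel and sum: 5.8·0.5.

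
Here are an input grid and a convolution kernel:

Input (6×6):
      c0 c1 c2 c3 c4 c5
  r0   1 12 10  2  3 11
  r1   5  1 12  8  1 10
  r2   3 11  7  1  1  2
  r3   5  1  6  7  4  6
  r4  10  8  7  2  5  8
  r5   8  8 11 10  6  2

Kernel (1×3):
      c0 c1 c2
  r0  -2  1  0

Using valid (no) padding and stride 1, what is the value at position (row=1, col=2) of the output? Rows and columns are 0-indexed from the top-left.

The receptive field on the input at this output position is [12 8 1]. Elementwise product with the kernel and sum: 12·-2 + 8·1.

-16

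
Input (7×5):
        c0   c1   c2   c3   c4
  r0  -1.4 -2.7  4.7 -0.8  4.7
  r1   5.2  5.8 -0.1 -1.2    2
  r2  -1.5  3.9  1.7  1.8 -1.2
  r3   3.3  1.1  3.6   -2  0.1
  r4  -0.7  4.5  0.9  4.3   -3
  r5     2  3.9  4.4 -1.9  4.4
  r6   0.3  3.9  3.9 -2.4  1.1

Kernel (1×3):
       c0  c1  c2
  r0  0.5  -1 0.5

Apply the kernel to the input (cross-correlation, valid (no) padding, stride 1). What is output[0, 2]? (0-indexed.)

5.5

The receptive field on the input at this output position is [4.7 -0.8 4.7]. Elementwise product with the kernel and sum: 4.7·0.5 + -0.8·-1 + 4.7·0.5.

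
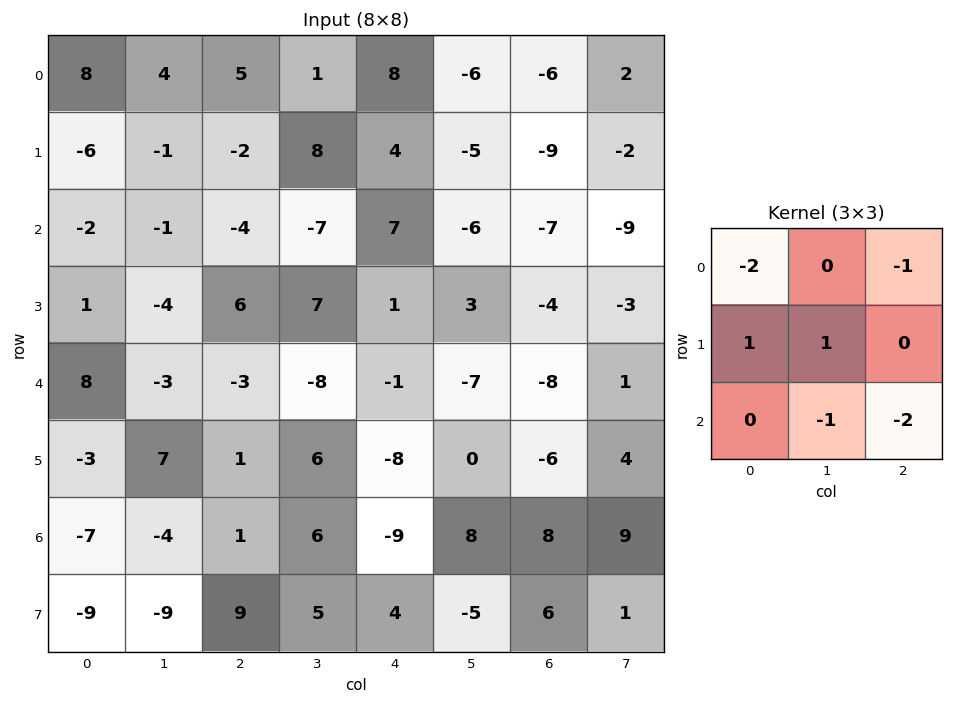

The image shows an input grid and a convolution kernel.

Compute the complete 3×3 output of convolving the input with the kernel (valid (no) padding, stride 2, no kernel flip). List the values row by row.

-19 -19 9
14 24 20
-7 26 -22

Output[0,0]: The receptive field on the input at this output position is [8 4 5 / -6 -1 -2 / -2 -1 -4]. Elementwise product with the kernel and sum: 8·-2 + 5·-1 + -6·1 + -1·1 + -1·-1 + -4·-2.
Output[0,1]: The receptive field on the input at this output position is [5 1 8 / -2 8 4 / -4 -7 7]. Elementwise product with the kernel and sum: 5·-2 + 8·-1 + -2·1 + 8·1 + -7·-1 + 7·-2.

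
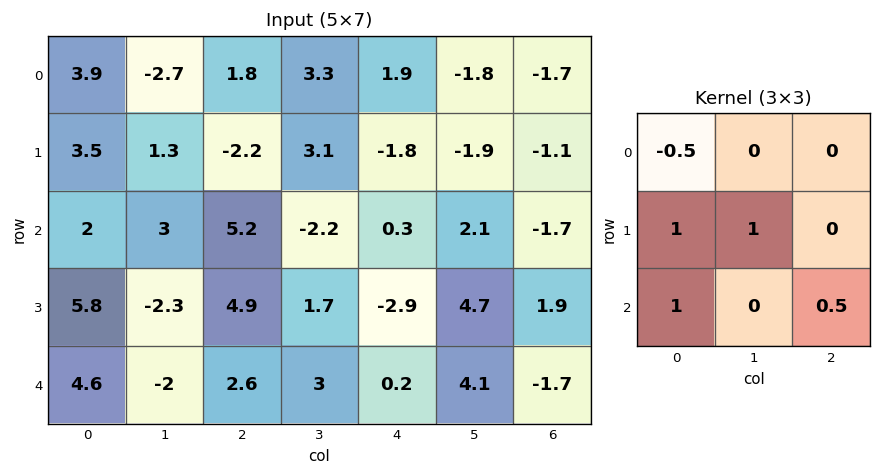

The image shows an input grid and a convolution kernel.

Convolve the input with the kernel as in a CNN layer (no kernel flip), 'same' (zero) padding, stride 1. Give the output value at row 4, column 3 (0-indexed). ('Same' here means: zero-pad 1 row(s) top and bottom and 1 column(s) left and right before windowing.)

3.15

The receptive field on the zero-padded input at this output position is [4.9 1.7 -2.9 / 2.6 3 0.2 / 0 0 0]. Elementwise product with the kernel and sum: 4.9·-0.5 + 2.6·1 + 3·1 + 0·1 + 0·0.5.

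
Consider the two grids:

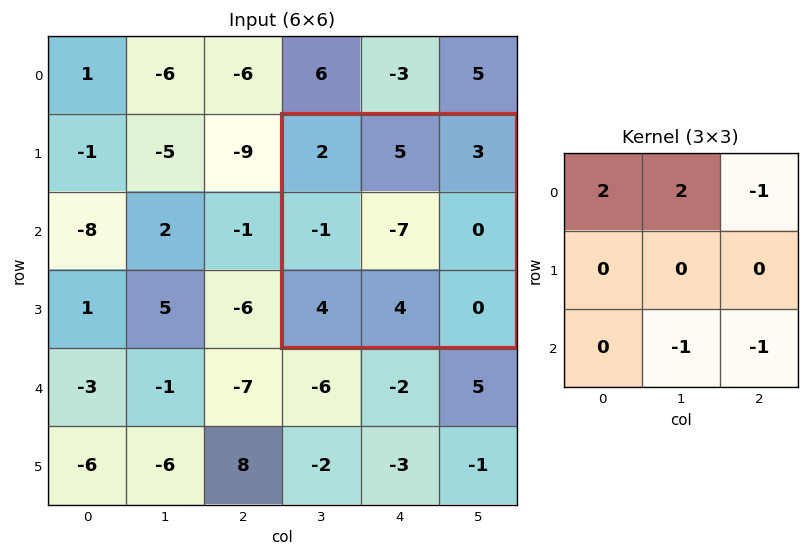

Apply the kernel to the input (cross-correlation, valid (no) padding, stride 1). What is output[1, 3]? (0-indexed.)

7

The receptive field on the input at this output position is [2 5 3 / -1 -7 0 / 4 4 0]. Elementwise product with the kernel and sum: 2·2 + 5·2 + 3·-1 + 4·-1 + 0·-1.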